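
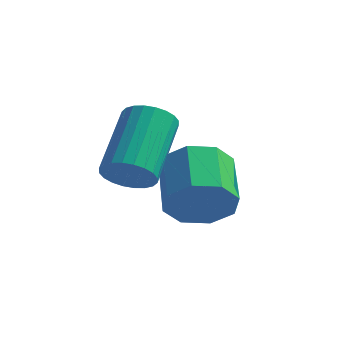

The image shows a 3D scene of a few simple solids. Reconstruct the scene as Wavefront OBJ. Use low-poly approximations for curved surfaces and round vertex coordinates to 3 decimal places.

v -1.233 0.713 -0.891
v -0.648 0.968 -1.094
v -0.921 2.522 0.069
v -1.507 2.267 0.271
v -0.811 1.07 -1.27
v -1.085 2.624 -0.107
v -1.039 1.119 -1.388
v -1.313 2.673 -0.225
v -1.297 1.105 -1.431
v -1.57 2.659 -0.268
v -1.545 1.032 -1.391
v -1.818 2.586 -0.228
v -1.745 0.911 -1.276
v -2.019 2.464 -0.113
v -1.868 0.759 -1.102
v -2.141 2.313 0.061
v -1.894 0.6 -0.896
v -2.167 2.154 0.267
v -1.819 0.458 -0.689
v -2.092 2.012 0.474
v -1.655 0.356 -0.513
v -1.929 1.91 0.65
v -1.427 0.307 -0.395
v -1.701 1.861 0.768
v -1.17 0.321 -0.352
v -1.443 1.875 0.811
v -0.922 0.394 -0.392
v -1.195 1.948 0.771
v -0.721 0.516 -0.507
v -0.995 2.069 0.656
v -0.599 0.667 -0.681
v -0.872 2.221 0.482
v -0.573 0.826 -0.887
v -0.846 2.38 0.276
v -0.216 2.249 -2.184
v 0.334 2.174 -1.488
v -0.374 3.356 -0.801
v -0.924 3.431 -1.496
v 0.574 2.595 -1.966
v -0.133 3.778 -1.278
v 0.351 2.814 -2.572
v -0.356 3.996 -1.884
v -0.204 2.702 -2.95
v -0.912 3.884 -2.262
v -0.766 2.324 -2.879
v -1.474 3.506 -2.192
v -1.007 1.902 -2.402
v -1.714 3.085 -1.714
v -0.784 1.684 -1.796
v -1.491 2.866 -1.108
v -0.228 1.796 -1.418
v -0.936 2.978 -0.73
f 2 1 5
f 2 5 3
f 3 5 6
f 3 6 4
f 5 1 7
f 5 7 6
f 6 7 8
f 6 8 4
f 7 1 9
f 7 9 8
f 8 9 10
f 8 10 4
f 9 1 11
f 9 11 10
f 10 11 12
f 10 12 4
f 11 1 13
f 11 13 12
f 12 13 14
f 12 14 4
f 13 1 15
f 13 15 14
f 14 15 16
f 14 16 4
f 15 1 17
f 15 17 16
f 16 17 18
f 16 18 4
f 17 1 19
f 17 19 18
f 18 19 20
f 18 20 4
f 19 1 21
f 19 21 20
f 20 21 22
f 20 22 4
f 21 1 23
f 21 23 22
f 22 23 24
f 22 24 4
f 23 1 25
f 23 25 24
f 24 25 26
f 24 26 4
f 25 1 27
f 25 27 26
f 26 27 28
f 26 28 4
f 27 1 29
f 27 29 28
f 28 29 30
f 28 30 4
f 29 1 31
f 29 31 30
f 30 31 32
f 30 32 4
f 31 1 33
f 31 33 32
f 32 33 34
f 32 34 4
f 33 1 2
f 33 2 34
f 34 2 3
f 34 3 4
f 36 35 39
f 36 39 37
f 37 39 40
f 37 40 38
f 39 35 41
f 39 41 40
f 40 41 42
f 40 42 38
f 41 35 43
f 41 43 42
f 42 43 44
f 42 44 38
f 43 35 45
f 43 45 44
f 44 45 46
f 44 46 38
f 45 35 47
f 45 47 46
f 46 47 48
f 46 48 38
f 47 35 49
f 47 49 48
f 48 49 50
f 48 50 38
f 49 35 51
f 49 51 50
f 50 51 52
f 50 52 38
f 51 35 36
f 51 36 52
f 52 36 37
f 52 37 38



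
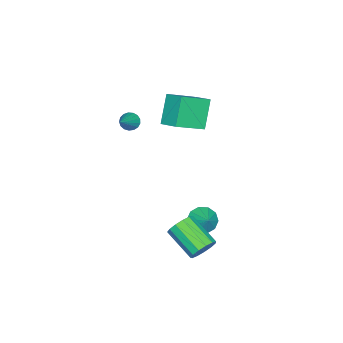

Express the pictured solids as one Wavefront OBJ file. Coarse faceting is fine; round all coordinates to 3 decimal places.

v -1.749 -0.841 2.024
v -1.507 -1.226 1.751
v -0.231 -0.659 3.116
v -1.443 -1.014 1.627
v -1.449 -0.762 1.594
v -1.524 -0.529 1.659
v -1.651 -0.367 1.808
v -1.8 -0.314 2.006
v -1.937 -0.381 2.208
v -2.032 -0.554 2.368
v -2.061 -0.792 2.449
v -2.02 -1.042 2.433
v -1.916 -1.246 2.322
v -1.774 -1.357 2.144
v -1.627 -1.349 1.938
v -0.249 3.594 -2.818
v 0.344 3.549 -3.323
v 0.369 4.146 -2.142
v 0.094 3.95 -3.422
v -0.287 4.214 -3.29
v -0.653 4.242 -2.978
v -0.865 4.022 -2.605
v -0.842 3.638 -2.314
v -0.592 3.238 -2.215
v -0.211 2.974 -2.347
v 0.155 2.946 -2.659
v 0.367 3.166 -3.032
v 2.249 4.656 -2.609
v 2.536 4.212 -3.141
v 1.878 2.76 -2.283
v 1.591 3.204 -1.751
v 2.835 4.251 -2.844
v 2.177 2.799 -1.987
v 2.948 4.419 -2.473
v 2.29 2.968 -1.616
v 2.839 4.663 -2.145
v 2.181 3.211 -1.288
v 2.542 4.904 -1.965
v 1.884 3.452 -1.107
v 2.153 5.066 -1.988
v 1.495 3.614 -1.131
v 1.794 5.098 -2.209
v 1.136 3.646 -1.351
v 1.579 4.99 -2.557
v 0.922 3.538 -1.699
v 1.578 4.776 -2.921
v 0.92 3.324 -2.063
v 1.789 4.523 -3.186
v 1.131 3.072 -2.328
v 2.146 4.313 -3.268
v 1.488 2.861 -2.41
v -3.679 0.259 3.031
v -3.277 1.21 3.412
v -5.07 1.214 2.114
v -4.668 2.165 2.494
v -2.632 0.395 1.586
v -2.23 1.346 1.966
v -4.023 1.35 0.668
v -3.621 2.301 1.049
f 2 1 4
f 2 4 3
f 4 1 5
f 4 5 3
f 5 1 6
f 5 6 3
f 6 1 7
f 6 7 3
f 7 1 8
f 7 8 3
f 8 1 9
f 8 9 3
f 9 1 10
f 9 10 3
f 10 1 11
f 10 11 3
f 11 1 12
f 11 12 3
f 12 1 13
f 12 13 3
f 13 1 14
f 13 14 3
f 14 1 15
f 14 15 3
f 15 1 2
f 15 2 3
f 17 16 19
f 17 19 18
f 19 16 20
f 19 20 18
f 20 16 21
f 20 21 18
f 21 16 22
f 21 22 18
f 22 16 23
f 22 23 18
f 23 16 24
f 23 24 18
f 24 16 25
f 24 25 18
f 25 16 26
f 25 26 18
f 26 16 27
f 26 27 18
f 27 16 17
f 27 17 18
f 29 28 32
f 29 32 30
f 30 32 33
f 30 33 31
f 32 28 34
f 32 34 33
f 33 34 35
f 33 35 31
f 34 28 36
f 34 36 35
f 35 36 37
f 35 37 31
f 36 28 38
f 36 38 37
f 37 38 39
f 37 39 31
f 38 28 40
f 38 40 39
f 39 40 41
f 39 41 31
f 40 28 42
f 40 42 41
f 41 42 43
f 41 43 31
f 42 28 44
f 42 44 43
f 43 44 45
f 43 45 31
f 44 28 46
f 44 46 45
f 45 46 47
f 45 47 31
f 46 28 48
f 46 48 47
f 47 48 49
f 47 49 31
f 48 28 50
f 48 50 49
f 49 50 51
f 49 51 31
f 50 28 29
f 50 29 51
f 51 29 30
f 51 30 31
f 53 55 52
f 56 53 52
f 52 55 54
f 54 56 52
f 53 59 55
f 57 53 56
f 57 59 53
f 55 59 54
f 58 56 54
f 54 59 58
f 58 57 56
f 59 57 58



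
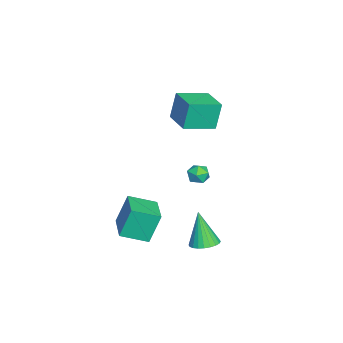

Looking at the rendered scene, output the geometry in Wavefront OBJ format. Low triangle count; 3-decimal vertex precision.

v 1.395 0.486 1.875
v 1.649 0.269 1.315
v 0.751 -0.349 1.905
v 1.005 -0.566 1.345
v 1.365 -0.569 1.889
v 1.762 -0.053 1.871
v 0.638 -0.027 1.349
v 1.035 0.489 1.331
v 1.181 -0.048 0.99
v 1.631 -0.382 1.324
v 0.769 0.302 1.896
v 1.219 -0.032 2.23
v -4.926 -0.744 1.83
v -5.222 -0.477 3.451
v -3.449 0.168 1.95
v -3.745 0.435 3.571
v -4.015 -2.275 2.249
v -4.311 -2.008 3.87
v -2.538 -1.363 2.369
v -2.834 -1.096 3.99
v 0.984 -4.212 -2.467
v 0.627 -3.656 -0.793
v 0.637 -2.793 -3.013
v 0.28 -2.236 -1.339
v 2.74 -3.704 -2.261
v 2.383 -3.147 -0.587
v 2.393 -2.284 -2.807
v 2.036 -1.728 -1.133
v 2.419 0.47 -2.561
v 3.044 -0.009 -2.505
v 1.941 0.07 -0.639
v 3.167 0.26 -2.419
v 3.176 0.561 -2.354
v 3.069 0.849 -2.32
v 2.864 1.078 -2.323
v 2.59 1.216 -2.363
v 2.291 1.239 -2.432
v 2.011 1.146 -2.521
v 1.793 0.95 -2.616
v 1.67 0.681 -2.703
v 1.662 0.38 -2.768
v 1.768 0.092 -2.801
v 1.973 -0.137 -2.798
v 2.247 -0.275 -2.759
v 2.546 -0.298 -2.69
v 2.826 -0.205 -2.601
f 1 12 6
f 1 6 2
f 1 2 8
f 1 8 11
f 1 11 12
f 2 6 10
f 6 12 5
f 12 11 3
f 11 8 7
f 8 2 9
f 4 10 5
f 4 5 3
f 4 3 7
f 4 7 9
f 4 9 10
f 5 10 6
f 3 5 12
f 7 3 11
f 9 7 8
f 10 9 2
f 14 16 13
f 17 14 13
f 13 16 15
f 15 17 13
f 14 20 16
f 18 14 17
f 18 20 14
f 16 20 15
f 19 17 15
f 15 20 19
f 19 18 17
f 20 18 19
f 22 24 21
f 25 22 21
f 21 24 23
f 23 25 21
f 22 28 24
f 26 22 25
f 26 28 22
f 24 28 23
f 27 25 23
f 23 28 27
f 27 26 25
f 28 26 27
f 30 29 32
f 30 32 31
f 32 29 33
f 32 33 31
f 33 29 34
f 33 34 31
f 34 29 35
f 34 35 31
f 35 29 36
f 35 36 31
f 36 29 37
f 36 37 31
f 37 29 38
f 37 38 31
f 38 29 39
f 38 39 31
f 39 29 40
f 39 40 31
f 40 29 41
f 40 41 31
f 41 29 42
f 41 42 31
f 42 29 43
f 42 43 31
f 43 29 44
f 43 44 31
f 44 29 45
f 44 45 31
f 45 29 46
f 45 46 31
f 46 29 30
f 46 30 31



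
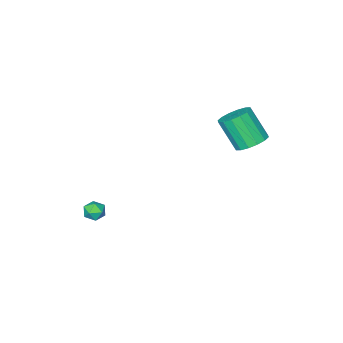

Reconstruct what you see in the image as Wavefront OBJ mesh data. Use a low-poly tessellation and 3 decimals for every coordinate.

v 2.367 -1.161 -3.72
v 2.733 -0.933 -3.15
v 2.847 -2.207 -3.61
v 3.213 -1.979 -3.04
v 2.503 -2.057 -3.002
v 2.206 -1.41 -3.07
v 3.374 -1.73 -3.69
v 3.077 -1.083 -3.758
v 3.355 -1.285 -3.131
v 2.817 -1.487 -2.706
v 2.763 -1.653 -4.054
v 2.225 -1.855 -3.629
v -3.545 4.177 2.698
v -2.891 3.589 2.201
v -2.602 2.435 3.944
v -3.255 3.023 4.442
v -2.6 3.971 2.406
v -2.311 2.818 4.149
v -2.562 4.409 2.689
v -2.273 3.256 4.432
v -2.787 4.784 2.975
v -2.498 3.631 4.718
v -3.215 4.997 3.187
v -2.926 3.844 4.93
v -3.731 4.99 3.268
v -3.442 3.837 5.011
v -4.198 4.765 3.196
v -3.909 3.611 4.939
v -4.489 4.382 2.991
v -4.2 3.229 4.734
v -4.527 3.944 2.708
v -4.238 2.791 4.451
v -4.302 3.569 2.422
v -4.013 2.416 4.165
v -3.874 3.356 2.21
v -3.585 2.203 3.953
v -3.358 3.363 2.129
v -3.069 2.21 3.872
f 1 12 6
f 1 6 2
f 1 2 8
f 1 8 11
f 1 11 12
f 2 6 10
f 6 12 5
f 12 11 3
f 11 8 7
f 8 2 9
f 4 10 5
f 4 5 3
f 4 3 7
f 4 7 9
f 4 9 10
f 5 10 6
f 3 5 12
f 7 3 11
f 9 7 8
f 10 9 2
f 14 13 17
f 14 17 15
f 15 17 18
f 15 18 16
f 17 13 19
f 17 19 18
f 18 19 20
f 18 20 16
f 19 13 21
f 19 21 20
f 20 21 22
f 20 22 16
f 21 13 23
f 21 23 22
f 22 23 24
f 22 24 16
f 23 13 25
f 23 25 24
f 24 25 26
f 24 26 16
f 25 13 27
f 25 27 26
f 26 27 28
f 26 28 16
f 27 13 29
f 27 29 28
f 28 29 30
f 28 30 16
f 29 13 31
f 29 31 30
f 30 31 32
f 30 32 16
f 31 13 33
f 31 33 32
f 32 33 34
f 32 34 16
f 33 13 35
f 33 35 34
f 34 35 36
f 34 36 16
f 35 13 37
f 35 37 36
f 36 37 38
f 36 38 16
f 37 13 14
f 37 14 38
f 38 14 15
f 38 15 16



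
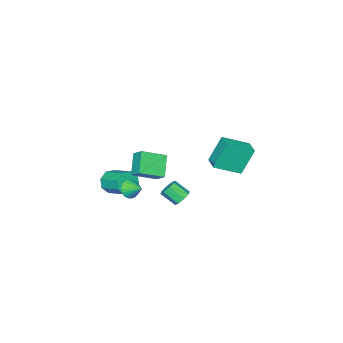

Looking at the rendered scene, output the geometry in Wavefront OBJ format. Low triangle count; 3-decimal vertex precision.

v 1.127 -2.128 0.681
v 1.256 -1.377 1.313
v 2.092 -1.424 -0.353
v 2.221 -0.673 0.279
v 2.439 -2.927 1.361
v 2.568 -2.176 1.993
v 3.404 -2.223 0.327
v 3.533 -1.472 0.959
v 2.896 -2.786 -1.464
v 3.097 -3.102 -0.884
v 2.924 -1.834 -0.956
v 3.348 -3.042 -1.01
v 3.52 -2.939 -1.214
v 3.585 -2.809 -1.462
v 3.531 -2.675 -1.709
v 3.366 -2.56 -1.915
v 3.121 -2.485 -2.042
v 2.836 -2.461 -2.07
v 2.562 -2.494 -1.993
v 2.345 -2.578 -1.824
v 2.224 -2.697 -1.593
v 2.218 -2.832 -1.34
v 2.33 -2.959 -1.108
v 2.54 -3.056 -0.938
v 2.811 -3.107 -0.859
v 0.782 3.457 2.501
v 0.02 3.774 4.168
v 1.366 4.335 2.601
v 0.605 4.652 4.268
v 2.075 2.508 3.272
v 1.314 2.825 4.939
v 2.66 3.386 3.372
v 1.898 3.703 5.039
v 2.575 -4.638 -1.921
v 3.096 -4.393 -2.534
v 3.205 -2.917 -1.851
v 2.685 -3.162 -1.239
v 2.478 -4.282 -2.676
v 2.588 -2.806 -1.993
v 1.918 -4.379 -2.376
v 2.027 -2.903 -1.693
v 1.743 -4.628 -1.81
v 1.852 -3.152 -1.127
v 2.055 -4.883 -1.309
v 2.164 -3.407 -0.626
v 2.672 -4.994 -1.167
v 2.782 -3.518 -0.484
v 3.233 -4.897 -1.467
v 3.342 -3.421 -0.784
v 3.408 -4.648 -2.033
v 3.517 -3.172 -1.35
v 1.119 -0.289 -2.049
v 1.634 -0.393 -2.396
v 1.957 -1.255 -1.658
v 1.441 -1.151 -1.311
v 1.708 -0.067 -2.048
v 2.031 -0.93 -1.31
v 1.437 0.128 -1.701
v 1.76 -0.734 -0.963
v 0.979 0.08 -1.557
v 1.302 -0.783 -0.819
v 0.603 -0.185 -1.702
v 0.926 -1.047 -0.964
v 0.529 -0.51 -2.05
v 0.852 -1.373 -1.312
v 0.8 -0.706 -2.397
v 1.123 -1.568 -1.659
v 1.258 -0.657 -2.541
v 1.581 -1.52 -1.803
f 2 4 1
f 5 2 1
f 1 4 3
f 3 5 1
f 2 8 4
f 6 2 5
f 6 8 2
f 4 8 3
f 7 5 3
f 3 8 7
f 7 6 5
f 8 6 7
f 10 9 12
f 10 12 11
f 12 9 13
f 12 13 11
f 13 9 14
f 13 14 11
f 14 9 15
f 14 15 11
f 15 9 16
f 15 16 11
f 16 9 17
f 16 17 11
f 17 9 18
f 17 18 11
f 18 9 19
f 18 19 11
f 19 9 20
f 19 20 11
f 20 9 21
f 20 21 11
f 21 9 22
f 21 22 11
f 22 9 23
f 22 23 11
f 23 9 24
f 23 24 11
f 24 9 25
f 24 25 11
f 25 9 10
f 25 10 11
f 27 29 26
f 30 27 26
f 26 29 28
f 28 30 26
f 27 33 29
f 31 27 30
f 31 33 27
f 29 33 28
f 32 30 28
f 28 33 32
f 32 31 30
f 33 31 32
f 35 34 38
f 35 38 36
f 36 38 39
f 36 39 37
f 38 34 40
f 38 40 39
f 39 40 41
f 39 41 37
f 40 34 42
f 40 42 41
f 41 42 43
f 41 43 37
f 42 34 44
f 42 44 43
f 43 44 45
f 43 45 37
f 44 34 46
f 44 46 45
f 45 46 47
f 45 47 37
f 46 34 48
f 46 48 47
f 47 48 49
f 47 49 37
f 48 34 50
f 48 50 49
f 49 50 51
f 49 51 37
f 50 34 35
f 50 35 51
f 51 35 36
f 51 36 37
f 53 52 56
f 53 56 54
f 54 56 57
f 54 57 55
f 56 52 58
f 56 58 57
f 57 58 59
f 57 59 55
f 58 52 60
f 58 60 59
f 59 60 61
f 59 61 55
f 60 52 62
f 60 62 61
f 61 62 63
f 61 63 55
f 62 52 64
f 62 64 63
f 63 64 65
f 63 65 55
f 64 52 66
f 64 66 65
f 65 66 67
f 65 67 55
f 66 52 68
f 66 68 67
f 67 68 69
f 67 69 55
f 68 52 53
f 68 53 69
f 69 53 54
f 69 54 55



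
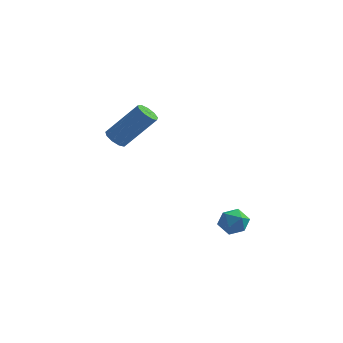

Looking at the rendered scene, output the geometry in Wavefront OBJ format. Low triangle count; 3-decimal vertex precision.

v -2.322 1.902 0.857
v -1.878 1.73 0.526
v -0.534 2.147 2.112
v -0.978 2.318 2.443
v -1.941 2.119 0.477
v -0.597 2.536 2.063
v -2.183 2.406 0.607
v -0.839 2.823 2.193
v -2.489 2.457 0.853
v -1.146 2.874 2.439
v -2.718 2.248 1.101
v -1.374 2.665 2.687
v -2.761 1.877 1.235
v -1.417 2.294 2.821
v -2.598 1.518 1.192
v -1.255 1.934 2.778
v -2.307 1.338 0.992
v -0.963 1.755 2.578
v -2.022 1.422 0.729
v -0.678 1.839 2.315
v 3.125 -0.886 -1.462
v 3.692 -0.541 -1.755
v 3.628 -1.919 -1.705
v 4.195 -1.574 -1.998
v 4.082 -1.543 -1.282
v 3.771 -0.904 -1.132
v 3.549 -1.556 -2.328
v 3.238 -0.917 -2.178
v 3.954 -0.955 -2.29
v 4.283 -0.947 -1.644
v 3.037 -1.513 -1.816
v 3.366 -1.505 -1.17
f 2 1 5
f 2 5 3
f 3 5 6
f 3 6 4
f 5 1 7
f 5 7 6
f 6 7 8
f 6 8 4
f 7 1 9
f 7 9 8
f 8 9 10
f 8 10 4
f 9 1 11
f 9 11 10
f 10 11 12
f 10 12 4
f 11 1 13
f 11 13 12
f 12 13 14
f 12 14 4
f 13 1 15
f 13 15 14
f 14 15 16
f 14 16 4
f 15 1 17
f 15 17 16
f 16 17 18
f 16 18 4
f 17 1 19
f 17 19 18
f 18 19 20
f 18 20 4
f 19 1 2
f 19 2 20
f 20 2 3
f 20 3 4
f 21 32 26
f 21 26 22
f 21 22 28
f 21 28 31
f 21 31 32
f 22 26 30
f 26 32 25
f 32 31 23
f 31 28 27
f 28 22 29
f 24 30 25
f 24 25 23
f 24 23 27
f 24 27 29
f 24 29 30
f 25 30 26
f 23 25 32
f 27 23 31
f 29 27 28
f 30 29 22



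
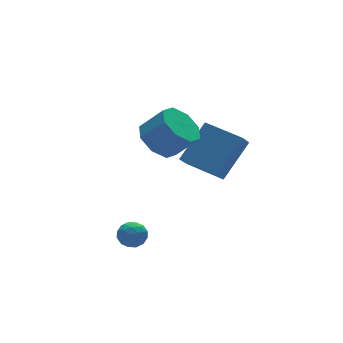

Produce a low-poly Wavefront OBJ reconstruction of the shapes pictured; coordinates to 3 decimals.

v -4.017 2.052 -0.296
v -3.397 2.184 -0.49
v -3.763 1.016 -0.19
v -3.143 1.148 -0.384
v -3.361 1.367 0.203
v -3.518 2.007 0.137
v -3.642 1.193 -0.817
v -3.799 1.833 -0.883
v -3.166 1.653 -0.812
v -2.992 1.761 -0.182
v -4.168 1.439 -0.498
v -3.994 1.547 0.132
v -3.729 2.209 -0.403
v -3.431 0.991 -0.277
v -3.558 1.12 0.067
v -3.194 1.197 -0.047
v -3.8 2.105 -0.034
v -3.436 2.182 -0.148
v -3.414 1.702 0.259
v -3.724 1.018 -0.532
v -3.36 1.095 -0.646
v -3.966 2.003 -0.633
v -3.602 2.08 -0.747
v -3.746 1.498 -0.939
v -3.229 1.974 -0.706
v -3.08 1.366 -0.643
v -3.373 1.392 -0.898
v -3.466 1.768 -0.936
v -3.127 2.038 -0.335
v -2.977 1.429 -0.273
v -3.105 1.557 0.072
v -3.197 1.934 0.033
v -2.991 1.726 -0.524
v -4.183 1.771 -0.407
v -4.033 1.162 -0.345
v -3.963 1.266 -0.713
v -4.055 1.643 -0.752
v -4.08 1.834 -0.037
v -3.931 1.226 0.026
v -3.694 1.432 0.256
v -3.787 1.808 0.218
v -4.169 1.474 -0.156
v -1.055 3.996 2.986
v -0.338 4.762 2.936
v 0.411 4.13 4.005
v -0.305 3.364 4.054
v -0.932 4.929 3.451
v -0.183 4.297 4.52
v -1.598 4.549 3.694
v -0.848 3.918 4.762
v -1.945 3.845 3.521
v -1.196 3.214 4.59
v -1.771 3.23 3.035
v -1.022 2.598 4.104
v -1.177 3.063 2.52
v -0.428 2.431 3.589
v -0.512 3.442 2.278
v 0.238 2.811 3.346
v -0.164 4.146 2.45
v 0.585 3.515 3.519
v 0.574 2.054 1.475
v 2.076 2.525 2.954
v -0.183 3.772 1.698
v 1.319 4.243 3.176
v 1.081 2.357 0.864
v 2.583 2.828 2.342
v 0.324 4.075 1.086
v 1.826 4.546 2.565
f 1 38 17
f 38 12 41
f 17 41 6
f 38 41 17
f 1 17 13
f 17 6 18
f 13 18 2
f 17 18 13
f 1 13 22
f 13 2 23
f 22 23 8
f 13 23 22
f 1 22 34
f 22 8 37
f 34 37 11
f 22 37 34
f 1 34 38
f 34 11 42
f 38 42 12
f 34 42 38
f 2 18 29
f 18 6 32
f 29 32 10
f 18 32 29
f 6 41 19
f 41 12 40
f 19 40 5
f 41 40 19
f 12 42 39
f 42 11 35
f 39 35 3
f 42 35 39
f 11 37 36
f 37 8 24
f 36 24 7
f 37 24 36
f 8 23 28
f 23 2 25
f 28 25 9
f 23 25 28
f 4 30 16
f 30 10 31
f 16 31 5
f 30 31 16
f 4 16 14
f 16 5 15
f 14 15 3
f 16 15 14
f 4 14 21
f 14 3 20
f 21 20 7
f 14 20 21
f 4 21 26
f 21 7 27
f 26 27 9
f 21 27 26
f 4 26 30
f 26 9 33
f 30 33 10
f 26 33 30
f 5 31 19
f 31 10 32
f 19 32 6
f 31 32 19
f 3 15 39
f 15 5 40
f 39 40 12
f 15 40 39
f 7 20 36
f 20 3 35
f 36 35 11
f 20 35 36
f 9 27 28
f 27 7 24
f 28 24 8
f 27 24 28
f 10 33 29
f 33 9 25
f 29 25 2
f 33 25 29
f 44 43 47
f 44 47 45
f 45 47 48
f 45 48 46
f 47 43 49
f 47 49 48
f 48 49 50
f 48 50 46
f 49 43 51
f 49 51 50
f 50 51 52
f 50 52 46
f 51 43 53
f 51 53 52
f 52 53 54
f 52 54 46
f 53 43 55
f 53 55 54
f 54 55 56
f 54 56 46
f 55 43 57
f 55 57 56
f 56 57 58
f 56 58 46
f 57 43 59
f 57 59 58
f 58 59 60
f 58 60 46
f 59 43 44
f 59 44 60
f 60 44 45
f 60 45 46
f 62 64 61
f 65 62 61
f 61 64 63
f 63 65 61
f 62 68 64
f 66 62 65
f 66 68 62
f 64 68 63
f 67 65 63
f 63 68 67
f 67 66 65
f 68 66 67



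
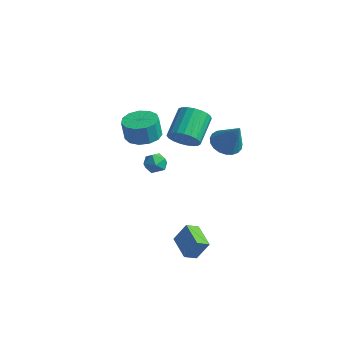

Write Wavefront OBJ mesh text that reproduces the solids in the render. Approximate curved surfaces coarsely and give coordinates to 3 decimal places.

v 0.614 3.091 0.658
v 1.382 2.812 0.136
v 1.726 3.009 2.342
v 1.419 3.214 0.132
v 1.316 3.595 0.218
v 1.092 3.888 0.381
v 0.786 4.044 0.591
v 0.449 4.035 0.813
v 0.141 3.862 1.008
v -0.086 3.557 1.143
v -0.191 3.171 1.194
v -0.158 2.771 1.152
v 0.009 2.427 1.025
v 0.281 2.197 0.834
v 0.61 2.122 0.613
v 0.939 2.215 0.4
v 1.213 2.459 0.231
v 1.304 -2.931 2.155
v 1.988 -2.717 2.27
v 1.572 -4.003 2.55
v 2.256 -3.789 2.665
v 1.719 -3.527 3.077
v 1.553 -2.864 2.833
v 2.007 -3.856 1.987
v 1.841 -3.193 1.743
v 2.422 -3.289 2.167
v 2.244 -3.085 2.84
v 1.316 -3.635 1.98
v 1.138 -3.431 2.653
v 0.195 0.233 1.961
v 1.079 0.335 2.347
v 0.429 1.809 3.445
v -0.455 1.707 3.059
v 1.098 0.581 2.028
v 0.448 2.055 3.126
v 0.96 0.766 1.697
v 0.311 2.241 2.795
v 0.691 0.86 1.412
v 0.041 2.335 2.51
v 0.335 0.845 1.222
v -0.314 2.32 2.32
v -0.044 0.724 1.16
v -0.694 2.199 2.258
v -0.383 0.518 1.236
v -1.032 1.993 2.334
v -0.621 0.263 1.438
v -1.271 1.738 2.536
v -0.719 0.003 1.73
v -1.368 1.477 2.828
v -0.658 -0.218 2.062
v -1.308 1.257 3.16
v -0.45 -0.361 2.377
v -1.1 1.114 3.475
v -0.131 -0.401 2.619
v -0.78 1.074 3.718
v 0.245 -0.332 2.748
v -0.404 1.143 3.847
v 0.612 -0.165 2.741
v -0.037 1.31 3.839
v 0.907 0.071 2.599
v 0.258 1.546 3.697
v 2.266 -2.52 -3.718
v 2.774 -2.075 -2.572
v 2.465 -1.793 -4.088
v 2.973 -1.348 -2.942
v 3.687 -3.112 -4.118
v 4.195 -2.667 -2.972
v 3.886 -2.385 -4.488
v 4.394 -1.94 -3.342
v -3.645 0.841 0.309
v -2.841 1.535 0.443
v -2.872 1.313 1.784
v -3.675 0.619 1.651
v -3.35 1.855 0.484
v -3.381 1.633 1.825
v -3.953 1.853 0.47
v -3.984 1.631 1.811
v -4.458 1.53 0.405
v -4.489 1.308 1.746
v -4.704 0.988 0.309
v -4.735 0.766 1.651
v -4.615 0.4 0.214
v -4.646 0.178 1.555
v -4.217 -0.049 0.149
v -4.248 -0.271 1.49
v -3.637 -0.215 0.135
v -3.668 -0.437 1.476
v -3.06 -0.045 0.176
v -3.091 -0.267 1.517
v -2.669 0.405 0.26
v -2.699 0.183 1.601
v -2.587 0.994 0.359
v -2.618 0.772 1.7
f 2 1 4
f 2 4 3
f 4 1 5
f 4 5 3
f 5 1 6
f 5 6 3
f 6 1 7
f 6 7 3
f 7 1 8
f 7 8 3
f 8 1 9
f 8 9 3
f 9 1 10
f 9 10 3
f 10 1 11
f 10 11 3
f 11 1 12
f 11 12 3
f 12 1 13
f 12 13 3
f 13 1 14
f 13 14 3
f 14 1 15
f 14 15 3
f 15 1 16
f 15 16 3
f 16 1 17
f 16 17 3
f 17 1 2
f 17 2 3
f 18 29 23
f 18 23 19
f 18 19 25
f 18 25 28
f 18 28 29
f 19 23 27
f 23 29 22
f 29 28 20
f 28 25 24
f 25 19 26
f 21 27 22
f 21 22 20
f 21 20 24
f 21 24 26
f 21 26 27
f 22 27 23
f 20 22 29
f 24 20 28
f 26 24 25
f 27 26 19
f 31 30 34
f 31 34 32
f 32 34 35
f 32 35 33
f 34 30 36
f 34 36 35
f 35 36 37
f 35 37 33
f 36 30 38
f 36 38 37
f 37 38 39
f 37 39 33
f 38 30 40
f 38 40 39
f 39 40 41
f 39 41 33
f 40 30 42
f 40 42 41
f 41 42 43
f 41 43 33
f 42 30 44
f 42 44 43
f 43 44 45
f 43 45 33
f 44 30 46
f 44 46 45
f 45 46 47
f 45 47 33
f 46 30 48
f 46 48 47
f 47 48 49
f 47 49 33
f 48 30 50
f 48 50 49
f 49 50 51
f 49 51 33
f 50 30 52
f 50 52 51
f 51 52 53
f 51 53 33
f 52 30 54
f 52 54 53
f 53 54 55
f 53 55 33
f 54 30 56
f 54 56 55
f 55 56 57
f 55 57 33
f 56 30 58
f 56 58 57
f 57 58 59
f 57 59 33
f 58 30 60
f 58 60 59
f 59 60 61
f 59 61 33
f 60 30 31
f 60 31 61
f 61 31 32
f 61 32 33
f 63 65 62
f 66 63 62
f 62 65 64
f 64 66 62
f 63 69 65
f 67 63 66
f 67 69 63
f 65 69 64
f 68 66 64
f 64 69 68
f 68 67 66
f 69 67 68
f 71 70 74
f 71 74 72
f 72 74 75
f 72 75 73
f 74 70 76
f 74 76 75
f 75 76 77
f 75 77 73
f 76 70 78
f 76 78 77
f 77 78 79
f 77 79 73
f 78 70 80
f 78 80 79
f 79 80 81
f 79 81 73
f 80 70 82
f 80 82 81
f 81 82 83
f 81 83 73
f 82 70 84
f 82 84 83
f 83 84 85
f 83 85 73
f 84 70 86
f 84 86 85
f 85 86 87
f 85 87 73
f 86 70 88
f 86 88 87
f 87 88 89
f 87 89 73
f 88 70 90
f 88 90 89
f 89 90 91
f 89 91 73
f 90 70 92
f 90 92 91
f 91 92 93
f 91 93 73
f 92 70 71
f 92 71 93
f 93 71 72
f 93 72 73



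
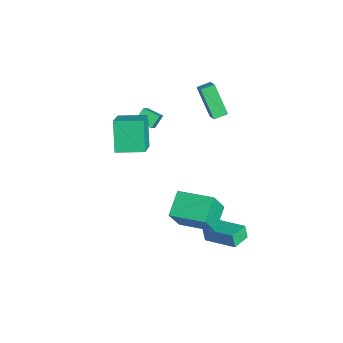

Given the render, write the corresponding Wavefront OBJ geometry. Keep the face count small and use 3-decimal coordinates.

v -1.419 -1.565 2.178
v -2.55 -1.474 3.849
v -1.062 0.039 2.332
v -2.193 0.13 4.003
v 0.053 -1.99 3.197
v -1.078 -1.899 4.868
v 0.41 -0.386 3.351
v -0.721 -0.295 5.022
v 2.747 1.075 -1.045
v 3.342 0.411 0.564
v 1.481 1.755 -0.296
v 2.076 1.09 1.313
v 3.884 2.85 -0.733
v 4.479 2.185 0.876
v 2.618 3.529 0.016
v 3.213 2.865 1.625
v -4.285 3.173 4.07
v -3.597 3.282 4.463
v -4.499 3.982 4.22
v -3.811 4.091 4.613
v -3.329 3.769 2.227
v -2.641 3.878 2.62
v -3.543 4.578 2.377
v -2.855 4.687 2.77
v -4.615 0.439 2.258
v -3.161 0.022 3.7
v -4.08 1.252 1.953
v -2.625 0.834 3.395
v -4.175 -0.074 1.665
v -2.72 -0.492 3.107
v -3.639 0.738 1.36
v -2.185 0.321 2.802
v 3.023 2.441 -2.433
v 2.791 2.338 -1.632
v 2.197 3.273 -2.565
v 1.966 3.171 -1.764
v 4.334 3.829 -1.876
v 4.103 3.727 -1.075
v 3.509 4.662 -2.008
v 3.277 4.559 -1.207
f 2 4 1
f 5 2 1
f 1 4 3
f 3 5 1
f 2 8 4
f 6 2 5
f 6 8 2
f 4 8 3
f 7 5 3
f 3 8 7
f 7 6 5
f 8 6 7
f 10 12 9
f 13 10 9
f 9 12 11
f 11 13 9
f 10 16 12
f 14 10 13
f 14 16 10
f 12 16 11
f 15 13 11
f 11 16 15
f 15 14 13
f 16 14 15
f 18 20 17
f 21 18 17
f 17 20 19
f 19 21 17
f 18 24 20
f 22 18 21
f 22 24 18
f 20 24 19
f 23 21 19
f 19 24 23
f 23 22 21
f 24 22 23
f 26 28 25
f 29 26 25
f 25 28 27
f 27 29 25
f 26 32 28
f 30 26 29
f 30 32 26
f 28 32 27
f 31 29 27
f 27 32 31
f 31 30 29
f 32 30 31
f 34 36 33
f 37 34 33
f 33 36 35
f 35 37 33
f 34 40 36
f 38 34 37
f 38 40 34
f 36 40 35
f 39 37 35
f 35 40 39
f 39 38 37
f 40 38 39



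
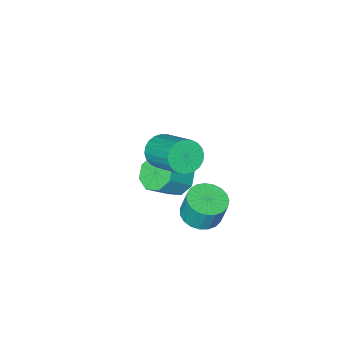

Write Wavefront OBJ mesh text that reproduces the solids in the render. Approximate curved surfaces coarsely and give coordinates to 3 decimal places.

v 3.8 3.051 2.072
v 4.184 2.663 2.671
v 4.303 4.381 3.707
v 3.92 4.769 3.108
v 4.427 2.755 2.491
v 4.547 4.473 3.527
v 4.575 2.891 2.247
v 4.694 4.609 3.283
v 4.604 3.052 1.977
v 4.724 4.77 3.013
v 4.512 3.213 1.721
v 4.632 4.931 2.757
v 4.311 3.349 1.519
v 4.431 5.067 2.555
v 4.032 3.44 1.4
v 4.152 5.158 2.436
v 3.718 3.471 1.384
v 3.838 5.189 2.421
v 3.417 3.439 1.473
v 3.536 5.157 2.509
v 3.173 3.347 1.653
v 3.293 5.065 2.689
v 3.026 3.211 1.897
v 3.145 4.929 2.933
v 2.996 3.05 2.167
v 3.116 4.768 3.203
v 3.088 2.889 2.423
v 3.208 4.607 3.459
v 3.289 2.753 2.625
v 3.409 4.471 3.661
v 3.568 2.662 2.744
v 3.688 4.38 3.78
v 3.882 2.631 2.759
v 4.002 4.349 3.796
v 2.192 3.555 -2.823
v 2.814 2.926 -2.611
v 2.749 3.295 -1.325
v 2.128 3.925 -1.537
v 3.03 3.227 -2.687
v 2.965 3.596 -1.401
v 3.101 3.585 -2.786
v 3.037 3.954 -1.5
v 3.015 3.938 -2.892
v 2.951 4.307 -1.605
v 2.787 4.225 -2.986
v 2.722 4.594 -1.699
v 2.456 4.396 -3.051
v 2.391 4.765 -1.765
v 2.079 4.422 -3.078
v 2.015 4.791 -1.791
v 1.722 4.298 -3.06
v 1.658 4.667 -1.773
v 1.446 4.045 -3.001
v 1.382 4.415 -1.715
v 1.3 3.708 -2.912
v 1.235 4.077 -1.625
v 1.307 3.345 -2.807
v 1.243 3.714 -1.521
v 1.468 3.018 -2.705
v 1.403 3.387 -1.419
v 1.754 2.783 -2.624
v 1.689 3.153 -1.337
v 2.115 2.683 -2.577
v 2.051 3.052 -1.29
v 2.49 2.733 -2.572
v 2.426 3.102 -1.286
v 1.881 1.544 -2.134
v 2.345 0.995 -2.708
v 3.462 0.926 -1.74
v 2.999 1.476 -1.166
v 2.482 1.677 -2.818
v 3.599 1.608 -1.85
v 2.267 2.281 -2.527
v 3.385 2.212 -1.559
v 1.826 2.454 -2.006
v 2.944 2.385 -1.038
v 1.418 2.094 -1.56
v 2.535 2.025 -0.592
v 1.281 1.412 -1.45
v 2.398 1.343 -0.482
v 1.495 0.808 -1.741
v 2.613 0.739 -0.773
v 1.936 0.635 -2.262
v 3.054 0.566 -1.294
f 2 1 5
f 2 5 3
f 3 5 6
f 3 6 4
f 5 1 7
f 5 7 6
f 6 7 8
f 6 8 4
f 7 1 9
f 7 9 8
f 8 9 10
f 8 10 4
f 9 1 11
f 9 11 10
f 10 11 12
f 10 12 4
f 11 1 13
f 11 13 12
f 12 13 14
f 12 14 4
f 13 1 15
f 13 15 14
f 14 15 16
f 14 16 4
f 15 1 17
f 15 17 16
f 16 17 18
f 16 18 4
f 17 1 19
f 17 19 18
f 18 19 20
f 18 20 4
f 19 1 21
f 19 21 20
f 20 21 22
f 20 22 4
f 21 1 23
f 21 23 22
f 22 23 24
f 22 24 4
f 23 1 25
f 23 25 24
f 24 25 26
f 24 26 4
f 25 1 27
f 25 27 26
f 26 27 28
f 26 28 4
f 27 1 29
f 27 29 28
f 28 29 30
f 28 30 4
f 29 1 31
f 29 31 30
f 30 31 32
f 30 32 4
f 31 1 33
f 31 33 32
f 32 33 34
f 32 34 4
f 33 1 2
f 33 2 34
f 34 2 3
f 34 3 4
f 36 35 39
f 36 39 37
f 37 39 40
f 37 40 38
f 39 35 41
f 39 41 40
f 40 41 42
f 40 42 38
f 41 35 43
f 41 43 42
f 42 43 44
f 42 44 38
f 43 35 45
f 43 45 44
f 44 45 46
f 44 46 38
f 45 35 47
f 45 47 46
f 46 47 48
f 46 48 38
f 47 35 49
f 47 49 48
f 48 49 50
f 48 50 38
f 49 35 51
f 49 51 50
f 50 51 52
f 50 52 38
f 51 35 53
f 51 53 52
f 52 53 54
f 52 54 38
f 53 35 55
f 53 55 54
f 54 55 56
f 54 56 38
f 55 35 57
f 55 57 56
f 56 57 58
f 56 58 38
f 57 35 59
f 57 59 58
f 58 59 60
f 58 60 38
f 59 35 61
f 59 61 60
f 60 61 62
f 60 62 38
f 61 35 63
f 61 63 62
f 62 63 64
f 62 64 38
f 63 35 65
f 63 65 64
f 64 65 66
f 64 66 38
f 65 35 36
f 65 36 66
f 66 36 37
f 66 37 38
f 68 67 71
f 68 71 69
f 69 71 72
f 69 72 70
f 71 67 73
f 71 73 72
f 72 73 74
f 72 74 70
f 73 67 75
f 73 75 74
f 74 75 76
f 74 76 70
f 75 67 77
f 75 77 76
f 76 77 78
f 76 78 70
f 77 67 79
f 77 79 78
f 78 79 80
f 78 80 70
f 79 67 81
f 79 81 80
f 80 81 82
f 80 82 70
f 81 67 83
f 81 83 82
f 82 83 84
f 82 84 70
f 83 67 68
f 83 68 84
f 84 68 69
f 84 69 70



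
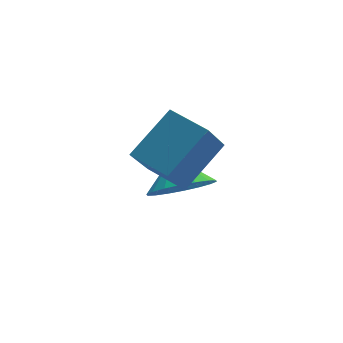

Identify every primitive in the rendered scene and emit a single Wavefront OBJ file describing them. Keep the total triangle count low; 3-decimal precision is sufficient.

v -2.309 -1.721 0.453
v -3.069 -2.375 1.712
v -2.931 -0.567 0.677
v -3.691 -1.221 1.936
v -0.949 -1.199 1.544
v -1.709 -1.853 2.803
v -1.571 -0.045 1.768
v -2.331 -0.699 3.027
v -1.759 -0.142 -0.789
v -1.218 -0.757 -0.181
v -1.721 0.662 -0.011
v -0.897 -0.542 -0.419
v -0.746 -0.248 -0.73
v -0.797 0.067 -1.053
v -1.037 0.341 -1.324
v -1.421 0.519 -1.489
v -1.872 0.566 -1.515
v -2.3 0.472 -1.398
v -2.622 0.257 -1.16
v -2.772 -0.037 -0.848
v -2.722 -0.352 -0.525
v -2.481 -0.625 -0.254
v -2.097 -0.803 -0.09
v -1.647 -0.85 -0.063
f 2 4 1
f 5 2 1
f 1 4 3
f 3 5 1
f 2 8 4
f 6 2 5
f 6 8 2
f 4 8 3
f 7 5 3
f 3 8 7
f 7 6 5
f 8 6 7
f 10 9 12
f 10 12 11
f 12 9 13
f 12 13 11
f 13 9 14
f 13 14 11
f 14 9 15
f 14 15 11
f 15 9 16
f 15 16 11
f 16 9 17
f 16 17 11
f 17 9 18
f 17 18 11
f 18 9 19
f 18 19 11
f 19 9 20
f 19 20 11
f 20 9 21
f 20 21 11
f 21 9 22
f 21 22 11
f 22 9 23
f 22 23 11
f 23 9 24
f 23 24 11
f 24 9 10
f 24 10 11



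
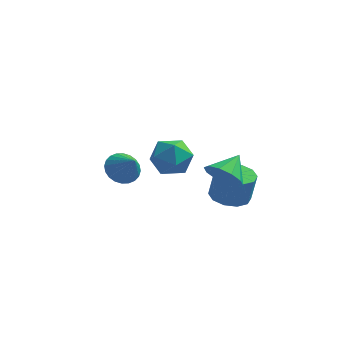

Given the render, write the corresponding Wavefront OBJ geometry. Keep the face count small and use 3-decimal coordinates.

v 2.832 -4.195 2.362
v 3.782 -4.412 1.999
v 3.388 -3.025 3.118
v 3.498 -4.01 1.585
v 2.96 -3.679 1.468
v 2.373 -3.545 1.693
v 1.961 -3.66 2.173
v 1.882 -3.979 2.726
v 2.166 -4.381 3.139
v 2.705 -4.712 3.256
v 3.292 -4.845 3.031
v 3.703 -4.731 2.551
v -3.033 1.187 -1.558
v -2.353 0.883 -2.196
v -2.267 0.473 -0.402
v -2.207 1.218 -2.085
v -2.186 1.549 -1.895
v -2.295 1.825 -1.653
v -2.515 2.003 -1.397
v -2.815 2.058 -1.165
v -3.147 1.979 -0.993
v -3.462 1.781 -0.908
v -3.712 1.491 -0.921
v -3.858 1.156 -1.031
v -3.879 0.825 -1.222
v -3.771 0.549 -1.464
v -3.55 0.371 -1.72
v -3.251 0.316 -1.952
v -2.918 0.395 -2.123
v -2.603 0.593 -2.209
v -0.172 -2.098 2.463
v 0.588 -2.316 3.307
v -0.148 -3.904 1.973
v 0.612 -4.122 2.817
v -0.478 -3.838 3.08
v -0.493 -2.722 3.382
v 0.933 -3.498 1.898
v 0.918 -2.382 2.2
v 1.271 -3.182 2.958
v 0.399 -3.392 3.688
v 0.041 -2.828 1.592
v -0.831 -3.038 2.322
v 2.875 -2.363 -0.322
v 3.568 -1.617 -0.482
v 3.838 -1.532 1.082
v 3.145 -2.277 1.242
v 2.999 -1.343 -0.399
v 3.269 -1.258 1.165
v 2.383 -1.458 -0.287
v 2.653 -1.373 1.278
v 1.955 -1.919 -0.188
v 2.225 -1.834 1.377
v 1.879 -2.549 -0.14
v 2.148 -2.464 1.424
v 2.182 -3.108 -0.162
v 2.452 -3.023 1.402
v 2.751 -3.382 -0.245
v 3.021 -3.297 1.319
v 3.367 -3.267 -0.358
v 3.637 -3.182 1.207
v 3.795 -2.806 -0.457
v 4.065 -2.721 1.108
v 3.872 -2.176 -0.504
v 4.141 -2.091 1.06
f 2 1 4
f 2 4 3
f 4 1 5
f 4 5 3
f 5 1 6
f 5 6 3
f 6 1 7
f 6 7 3
f 7 1 8
f 7 8 3
f 8 1 9
f 8 9 3
f 9 1 10
f 9 10 3
f 10 1 11
f 10 11 3
f 11 1 12
f 11 12 3
f 12 1 2
f 12 2 3
f 14 13 16
f 14 16 15
f 16 13 17
f 16 17 15
f 17 13 18
f 17 18 15
f 18 13 19
f 18 19 15
f 19 13 20
f 19 20 15
f 20 13 21
f 20 21 15
f 21 13 22
f 21 22 15
f 22 13 23
f 22 23 15
f 23 13 24
f 23 24 15
f 24 13 25
f 24 25 15
f 25 13 26
f 25 26 15
f 26 13 27
f 26 27 15
f 27 13 28
f 27 28 15
f 28 13 29
f 28 29 15
f 29 13 30
f 29 30 15
f 30 13 14
f 30 14 15
f 31 42 36
f 31 36 32
f 31 32 38
f 31 38 41
f 31 41 42
f 32 36 40
f 36 42 35
f 42 41 33
f 41 38 37
f 38 32 39
f 34 40 35
f 34 35 33
f 34 33 37
f 34 37 39
f 34 39 40
f 35 40 36
f 33 35 42
f 37 33 41
f 39 37 38
f 40 39 32
f 44 43 47
f 44 47 45
f 45 47 48
f 45 48 46
f 47 43 49
f 47 49 48
f 48 49 50
f 48 50 46
f 49 43 51
f 49 51 50
f 50 51 52
f 50 52 46
f 51 43 53
f 51 53 52
f 52 53 54
f 52 54 46
f 53 43 55
f 53 55 54
f 54 55 56
f 54 56 46
f 55 43 57
f 55 57 56
f 56 57 58
f 56 58 46
f 57 43 59
f 57 59 58
f 58 59 60
f 58 60 46
f 59 43 61
f 59 61 60
f 60 61 62
f 60 62 46
f 61 43 63
f 61 63 62
f 62 63 64
f 62 64 46
f 63 43 44
f 63 44 64
f 64 44 45
f 64 45 46



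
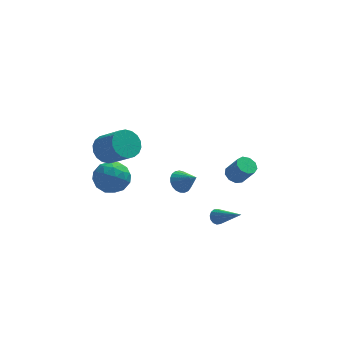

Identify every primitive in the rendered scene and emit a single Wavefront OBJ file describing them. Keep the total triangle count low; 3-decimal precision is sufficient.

v -4.288 1.341 -3.007
v -3.86 1.985 -3.809
v -2.64 1.115 -2.311
v -2.212 1.759 -3.113
v -2.86 2.207 -2.325
v -3.879 2.347 -2.755
v -2.621 0.753 -3.365
v -3.64 0.893 -3.795
v -2.83 1.622 -4.031
v -2.978 2.521 -3.388
v -3.522 0.579 -2.732
v -3.67 1.478 -2.089
v -4.219 1.683 -3.469
v -2.281 1.417 -2.651
v -2.662 1.68 -2.188
v -2.411 2.059 -2.659
v -4.23 1.896 -2.85
v -3.978 2.274 -3.321
v -3.391 2.405 -2.449
v -2.522 0.826 -2.799
v -2.27 1.204 -3.27
v -4.089 1.041 -3.461
v -3.838 1.42 -3.932
v -3.109 0.695 -3.671
v -3.362 1.848 -4.071
v -2.393 1.715 -3.662
v -2.633 1.124 -3.81
v -3.232 1.206 -4.063
v -3.449 2.376 -3.693
v -2.48 2.243 -3.284
v -2.861 2.507 -2.821
v -3.46 2.589 -3.074
v -2.843 2.163 -3.823
v -4.02 0.857 -2.836
v -3.051 0.724 -2.427
v -3.04 0.511 -3.046
v -3.639 0.593 -3.299
v -4.107 1.385 -2.458
v -3.138 1.252 -2.049
v -3.268 1.894 -2.057
v -3.867 1.976 -2.31
v -3.657 0.937 -2.297
v 2.227 -1.426 -4.225
v 2.554 -1.449 -4.602
v 3.373 -2.634 -3.155
v 2.632 -1.249 -4.459
v 2.601 -1.095 -4.253
v 2.47 -1.03 -4.039
v 2.274 -1.072 -3.875
v 2.065 -1.208 -3.805
v 1.899 -1.402 -3.848
v 1.822 -1.603 -3.991
v 1.853 -1.756 -4.198
v 1.984 -1.821 -4.411
v 2.18 -1.78 -4.575
v 2.389 -1.644 -4.645
v 3.392 1.537 -3.094
v 3.888 1.927 -3.202
v 4.483 1.474 -2.115
v 3.988 1.083 -2.006
v 3.589 2.13 -2.954
v 4.184 1.676 -1.867
v 3.198 2.054 -2.772
v 3.793 1.601 -1.684
v 2.898 1.737 -2.74
v 3.493 1.284 -1.652
v 2.83 1.326 -2.874
v 3.425 0.873 -1.786
v 3.024 1.013 -3.11
v 3.62 0.56 -2.023
v 3.391 0.946 -3.339
v 3.987 0.492 -2.252
v 3.759 1.155 -3.453
v 4.354 0.701 -2.366
v 3.955 1.542 -3.399
v 4.55 1.089 -2.312
v -3.47 -0.129 0.444
v -2.845 -0.244 -0.222
v -1.846 -1.247 0.89
v -2.47 -1.131 1.556
v -2.715 0.095 -0.033
v -1.716 -0.908 1.079
v -2.735 0.39 0.251
v -1.735 -0.613 1.362
v -2.9 0.582 0.573
v -1.9 -0.421 1.684
v -3.178 0.633 0.869
v -2.178 -0.369 1.98
v -3.513 0.534 1.081
v -2.514 -0.469 2.193
v -3.841 0.303 1.167
v -2.841 -0.699 2.279
v -4.094 -0.013 1.11
v -3.095 -1.016 2.222
v -4.224 -0.352 0.921
v -3.225 -1.355 2.033
v -4.205 -0.647 0.638
v -3.205 -1.65 1.749
v -4.04 -0.839 0.316
v -3.04 -1.842 1.427
v -3.762 -0.891 0.02
v -2.762 -1.893 1.131
v -3.426 -0.791 -0.193
v -2.427 -1.794 0.919
v -3.099 -0.561 -0.279
v -2.099 -1.563 0.833
v 0.344 -0.797 -1.797
v 0.877 -0.32 -1.943
v 1.116 -1.423 -1.023
v 0.741 -0.192 -1.704
v 0.537 -0.168 -1.481
v 0.299 -0.253 -1.312
v 0.069 -0.432 -1.228
v -0.114 -0.674 -1.241
v -0.217 -0.938 -1.351
v -0.223 -1.177 -1.538
v -0.132 -1.35 -1.77
v 0.042 -1.428 -2.006
v 0.268 -1.397 -2.206
v 0.507 -1.262 -2.336
v 0.718 -1.047 -2.372
v 0.864 -0.788 -2.309
v 0.92 -0.531 -2.157
f 1 38 17
f 38 12 41
f 17 41 6
f 38 41 17
f 1 17 13
f 17 6 18
f 13 18 2
f 17 18 13
f 1 13 22
f 13 2 23
f 22 23 8
f 13 23 22
f 1 22 34
f 22 8 37
f 34 37 11
f 22 37 34
f 1 34 38
f 34 11 42
f 38 42 12
f 34 42 38
f 2 18 29
f 18 6 32
f 29 32 10
f 18 32 29
f 6 41 19
f 41 12 40
f 19 40 5
f 41 40 19
f 12 42 39
f 42 11 35
f 39 35 3
f 42 35 39
f 11 37 36
f 37 8 24
f 36 24 7
f 37 24 36
f 8 23 28
f 23 2 25
f 28 25 9
f 23 25 28
f 4 30 16
f 30 10 31
f 16 31 5
f 30 31 16
f 4 16 14
f 16 5 15
f 14 15 3
f 16 15 14
f 4 14 21
f 14 3 20
f 21 20 7
f 14 20 21
f 4 21 26
f 21 7 27
f 26 27 9
f 21 27 26
f 4 26 30
f 26 9 33
f 30 33 10
f 26 33 30
f 5 31 19
f 31 10 32
f 19 32 6
f 31 32 19
f 3 15 39
f 15 5 40
f 39 40 12
f 15 40 39
f 7 20 36
f 20 3 35
f 36 35 11
f 20 35 36
f 9 27 28
f 27 7 24
f 28 24 8
f 27 24 28
f 10 33 29
f 33 9 25
f 29 25 2
f 33 25 29
f 44 43 46
f 44 46 45
f 46 43 47
f 46 47 45
f 47 43 48
f 47 48 45
f 48 43 49
f 48 49 45
f 49 43 50
f 49 50 45
f 50 43 51
f 50 51 45
f 51 43 52
f 51 52 45
f 52 43 53
f 52 53 45
f 53 43 54
f 53 54 45
f 54 43 55
f 54 55 45
f 55 43 56
f 55 56 45
f 56 43 44
f 56 44 45
f 58 57 61
f 58 61 59
f 59 61 62
f 59 62 60
f 61 57 63
f 61 63 62
f 62 63 64
f 62 64 60
f 63 57 65
f 63 65 64
f 64 65 66
f 64 66 60
f 65 57 67
f 65 67 66
f 66 67 68
f 66 68 60
f 67 57 69
f 67 69 68
f 68 69 70
f 68 70 60
f 69 57 71
f 69 71 70
f 70 71 72
f 70 72 60
f 71 57 73
f 71 73 72
f 72 73 74
f 72 74 60
f 73 57 75
f 73 75 74
f 74 75 76
f 74 76 60
f 75 57 58
f 75 58 76
f 76 58 59
f 76 59 60
f 78 77 81
f 78 81 79
f 79 81 82
f 79 82 80
f 81 77 83
f 81 83 82
f 82 83 84
f 82 84 80
f 83 77 85
f 83 85 84
f 84 85 86
f 84 86 80
f 85 77 87
f 85 87 86
f 86 87 88
f 86 88 80
f 87 77 89
f 87 89 88
f 88 89 90
f 88 90 80
f 89 77 91
f 89 91 90
f 90 91 92
f 90 92 80
f 91 77 93
f 91 93 92
f 92 93 94
f 92 94 80
f 93 77 95
f 93 95 94
f 94 95 96
f 94 96 80
f 95 77 97
f 95 97 96
f 96 97 98
f 96 98 80
f 97 77 99
f 97 99 98
f 98 99 100
f 98 100 80
f 99 77 101
f 99 101 100
f 100 101 102
f 100 102 80
f 101 77 103
f 101 103 102
f 102 103 104
f 102 104 80
f 103 77 105
f 103 105 104
f 104 105 106
f 104 106 80
f 105 77 78
f 105 78 106
f 106 78 79
f 106 79 80
f 108 107 110
f 108 110 109
f 110 107 111
f 110 111 109
f 111 107 112
f 111 112 109
f 112 107 113
f 112 113 109
f 113 107 114
f 113 114 109
f 114 107 115
f 114 115 109
f 115 107 116
f 115 116 109
f 116 107 117
f 116 117 109
f 117 107 118
f 117 118 109
f 118 107 119
f 118 119 109
f 119 107 120
f 119 120 109
f 120 107 121
f 120 121 109
f 121 107 122
f 121 122 109
f 122 107 123
f 122 123 109
f 123 107 108
f 123 108 109



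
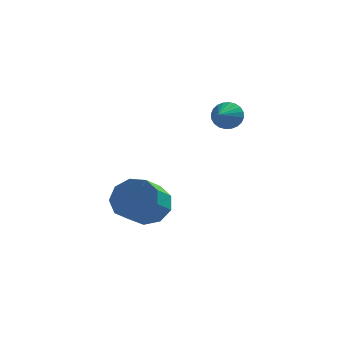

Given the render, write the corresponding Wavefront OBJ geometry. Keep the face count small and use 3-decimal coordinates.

v -1.912 -1.762 -3.409
v -1.321 -2.44 -4.042
v -1.757 -3.676 -3.124
v -2.348 -2.998 -2.491
v -0.895 -2.175 -3.481
v -1.331 -3.411 -2.564
v -0.945 -1.716 -2.887
v -1.381 -2.952 -1.969
v -1.447 -1.279 -2.537
v -1.883 -2.515 -1.619
v -2.167 -1.068 -2.595
v -2.603 -2.304 -1.677
v -2.768 -1.181 -3.033
v -3.204 -2.418 -2.116
v -2.968 -1.567 -3.648
v -3.404 -2.803 -2.731
v -2.674 -2.044 -4.15
v -3.11 -3.28 -3.233
v -2.023 -2.388 -4.306
v -2.46 -3.625 -3.389
v 1.382 -1.799 1.936
v 1.71 -1.614 2.537
v 1.098 -2.881 2.424
v 1.453 -1.524 2.586
v 1.185 -1.476 2.536
v 0.946 -1.477 2.394
v 0.775 -1.528 2.183
v 0.695 -1.62 1.934
v 0.721 -1.739 1.685
v 0.847 -1.867 1.474
v 1.054 -1.985 1.334
v 1.312 -2.075 1.285
v 1.58 -2.123 1.335
v 1.818 -2.122 1.477
v 1.99 -2.071 1.688
v 2.069 -1.979 1.937
v 2.044 -1.86 2.186
v 1.918 -1.732 2.397
f 2 1 5
f 2 5 3
f 3 5 6
f 3 6 4
f 5 1 7
f 5 7 6
f 6 7 8
f 6 8 4
f 7 1 9
f 7 9 8
f 8 9 10
f 8 10 4
f 9 1 11
f 9 11 10
f 10 11 12
f 10 12 4
f 11 1 13
f 11 13 12
f 12 13 14
f 12 14 4
f 13 1 15
f 13 15 14
f 14 15 16
f 14 16 4
f 15 1 17
f 15 17 16
f 16 17 18
f 16 18 4
f 17 1 19
f 17 19 18
f 18 19 20
f 18 20 4
f 19 1 2
f 19 2 20
f 20 2 3
f 20 3 4
f 22 21 24
f 22 24 23
f 24 21 25
f 24 25 23
f 25 21 26
f 25 26 23
f 26 21 27
f 26 27 23
f 27 21 28
f 27 28 23
f 28 21 29
f 28 29 23
f 29 21 30
f 29 30 23
f 30 21 31
f 30 31 23
f 31 21 32
f 31 32 23
f 32 21 33
f 32 33 23
f 33 21 34
f 33 34 23
f 34 21 35
f 34 35 23
f 35 21 36
f 35 36 23
f 36 21 37
f 36 37 23
f 37 21 38
f 37 38 23
f 38 21 22
f 38 22 23



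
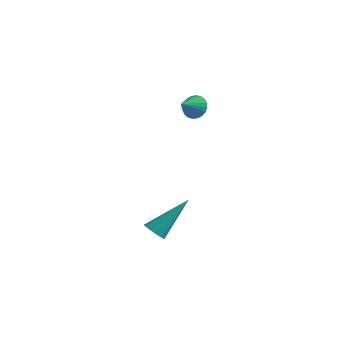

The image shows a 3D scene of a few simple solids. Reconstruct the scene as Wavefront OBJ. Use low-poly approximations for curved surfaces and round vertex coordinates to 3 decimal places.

v -0.227 -2.147 -3.939
v 0.252 -2.395 -3.947
v 0.507 -0.773 -2.561
v 0.262 -2.183 -4.164
v 0.117 -1.959 -4.31
v -0.137 -1.794 -4.338
v -0.42 -1.741 -4.24
v -0.642 -1.817 -4.046
v -0.732 -1.998 -3.818
v -0.662 -2.226 -3.629
v -0.454 -2.428 -3.538
v -0.174 -2.541 -3.575
v 0.089 -2.529 -3.727
v -2.096 3.945 -0.185
v -1.487 3.801 -0.252
v -2.244 3.075 0.345
v -1.483 3.929 -0.042
v -1.573 4.059 0.147
v -1.742 4.171 0.285
v -1.965 4.249 0.351
v -2.209 4.281 0.336
v -2.435 4.262 0.242
v -2.609 4.195 0.082
v -2.706 4.089 -0.118
v -2.71 3.962 -0.328
v -2.62 3.832 -0.516
v -2.451 3.72 -0.654
v -2.227 3.641 -0.721
v -1.984 3.609 -0.706
v -1.758 3.629 -0.612
v -1.583 3.696 -0.452
f 2 1 4
f 2 4 3
f 4 1 5
f 4 5 3
f 5 1 6
f 5 6 3
f 6 1 7
f 6 7 3
f 7 1 8
f 7 8 3
f 8 1 9
f 8 9 3
f 9 1 10
f 9 10 3
f 10 1 11
f 10 11 3
f 11 1 12
f 11 12 3
f 12 1 13
f 12 13 3
f 13 1 2
f 13 2 3
f 15 14 17
f 15 17 16
f 17 14 18
f 17 18 16
f 18 14 19
f 18 19 16
f 19 14 20
f 19 20 16
f 20 14 21
f 20 21 16
f 21 14 22
f 21 22 16
f 22 14 23
f 22 23 16
f 23 14 24
f 23 24 16
f 24 14 25
f 24 25 16
f 25 14 26
f 25 26 16
f 26 14 27
f 26 27 16
f 27 14 28
f 27 28 16
f 28 14 29
f 28 29 16
f 29 14 30
f 29 30 16
f 30 14 31
f 30 31 16
f 31 14 15
f 31 15 16



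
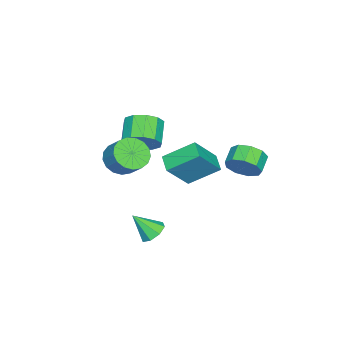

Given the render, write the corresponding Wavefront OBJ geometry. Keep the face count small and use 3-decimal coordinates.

v 3.053 -0.349 -1.857
v 3.477 0.186 -1.544
v 3.367 -1.271 -0.703
v 2.929 0.212 -1.374
v 2.454 -0.09 -1.487
v 2.33 -0.544 -1.816
v 2.63 -0.883 -2.169
v 3.178 -0.909 -2.339
v 3.653 -0.607 -2.226
v 3.776 -0.153 -1.897
v 1.379 -2.741 1.681
v 2.088 -3.384 1.89
v 2.551 -2.581 2.788
v 1.841 -1.939 2.579
v 2.275 -3.116 1.554
v 2.738 -2.313 2.452
v 2.257 -2.762 1.247
v 2.72 -1.959 2.145
v 2.037 -2.403 1.039
v 2.5 -1.6 1.937
v 1.667 -2.122 0.979
v 2.13 -1.319 1.876
v 1.23 -1.982 1.079
v 1.693 -1.18 1.977
v 0.828 -2.017 1.317
v 1.29 -1.214 2.215
v 0.552 -2.217 1.639
v 1.014 -1.415 2.537
v 0.465 -2.538 1.97
v 0.927 -1.735 2.868
v 0.587 -2.905 2.235
v 1.05 -2.102 3.133
v 0.891 -3.235 2.373
v 1.354 -2.432 3.271
v 1.307 -3.451 2.353
v 1.769 -2.649 3.251
v 1.739 -3.505 2.179
v 2.201 -2.702 3.076
v -3.012 1.905 -0.579
v -2.601 1.469 0.196
v -3.556 1.418 0.674
v -3.968 1.855 -0.101
v -2.595 2.134 0.277
v -3.551 2.083 0.756
v -2.785 2.692 -0.042
v -3.74 2.642 0.437
v -3.081 2.882 -0.612
v -4.036 2.832 -0.134
v -3.345 2.615 -1.168
v -4.3 2.565 -0.689
v -3.453 2.016 -1.448
v -4.409 1.965 -0.969
v -3.355 1.365 -1.321
v -4.311 1.314 -0.843
v -3.097 0.967 -0.848
v -4.053 0.916 -0.369
v -2.799 1.008 -0.249
v -3.755 0.957 0.23
v 1.021 0.622 0.561
v 0.262 0.069 0.904
v 0.437 2.066 1.596
v -0.322 1.512 1.94
v 2.182 -0.012 2.1
v 1.423 -0.566 2.444
v 1.598 1.431 3.136
v 0.839 0.878 3.479
v -0.871 -2.675 1.371
v -0.395 -2.349 2.225
v -1.573 -2.72 3.022
v -2.049 -3.045 2.169
v -0.716 -1.858 1.979
v -1.894 -2.228 2.777
v -1.097 -1.678 1.501
v -2.275 -2.049 2.299
v -1.39 -1.879 0.973
v -2.568 -2.25 1.771
v -1.486 -2.384 0.598
v -2.664 -2.755 1.395
v -1.347 -3 0.518
v -2.525 -3.371 1.315
v -1.026 -3.492 0.763
v -2.204 -3.862 1.561
v -0.645 -3.671 1.241
v -1.823 -4.042 2.039
v -0.352 -3.47 1.769
v -1.53 -3.841 2.567
v -0.256 -2.965 2.145
v -1.434 -3.336 2.942
f 2 1 4
f 2 4 3
f 4 1 5
f 4 5 3
f 5 1 6
f 5 6 3
f 6 1 7
f 6 7 3
f 7 1 8
f 7 8 3
f 8 1 9
f 8 9 3
f 9 1 10
f 9 10 3
f 10 1 2
f 10 2 3
f 12 11 15
f 12 15 13
f 13 15 16
f 13 16 14
f 15 11 17
f 15 17 16
f 16 17 18
f 16 18 14
f 17 11 19
f 17 19 18
f 18 19 20
f 18 20 14
f 19 11 21
f 19 21 20
f 20 21 22
f 20 22 14
f 21 11 23
f 21 23 22
f 22 23 24
f 22 24 14
f 23 11 25
f 23 25 24
f 24 25 26
f 24 26 14
f 25 11 27
f 25 27 26
f 26 27 28
f 26 28 14
f 27 11 29
f 27 29 28
f 28 29 30
f 28 30 14
f 29 11 31
f 29 31 30
f 30 31 32
f 30 32 14
f 31 11 33
f 31 33 32
f 32 33 34
f 32 34 14
f 33 11 35
f 33 35 34
f 34 35 36
f 34 36 14
f 35 11 37
f 35 37 36
f 36 37 38
f 36 38 14
f 37 11 12
f 37 12 38
f 38 12 13
f 38 13 14
f 40 39 43
f 40 43 41
f 41 43 44
f 41 44 42
f 43 39 45
f 43 45 44
f 44 45 46
f 44 46 42
f 45 39 47
f 45 47 46
f 46 47 48
f 46 48 42
f 47 39 49
f 47 49 48
f 48 49 50
f 48 50 42
f 49 39 51
f 49 51 50
f 50 51 52
f 50 52 42
f 51 39 53
f 51 53 52
f 52 53 54
f 52 54 42
f 53 39 55
f 53 55 54
f 54 55 56
f 54 56 42
f 55 39 57
f 55 57 56
f 56 57 58
f 56 58 42
f 57 39 40
f 57 40 58
f 58 40 41
f 58 41 42
f 60 62 59
f 63 60 59
f 59 62 61
f 61 63 59
f 60 66 62
f 64 60 63
f 64 66 60
f 62 66 61
f 65 63 61
f 61 66 65
f 65 64 63
f 66 64 65
f 68 67 71
f 68 71 69
f 69 71 72
f 69 72 70
f 71 67 73
f 71 73 72
f 72 73 74
f 72 74 70
f 73 67 75
f 73 75 74
f 74 75 76
f 74 76 70
f 75 67 77
f 75 77 76
f 76 77 78
f 76 78 70
f 77 67 79
f 77 79 78
f 78 79 80
f 78 80 70
f 79 67 81
f 79 81 80
f 80 81 82
f 80 82 70
f 81 67 83
f 81 83 82
f 82 83 84
f 82 84 70
f 83 67 85
f 83 85 84
f 84 85 86
f 84 86 70
f 85 67 87
f 85 87 86
f 86 87 88
f 86 88 70
f 87 67 68
f 87 68 88
f 88 68 69
f 88 69 70



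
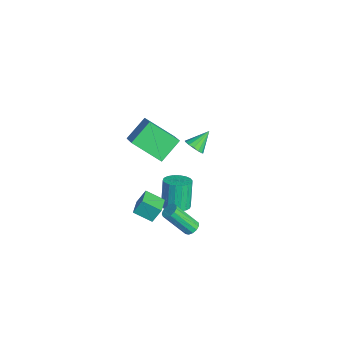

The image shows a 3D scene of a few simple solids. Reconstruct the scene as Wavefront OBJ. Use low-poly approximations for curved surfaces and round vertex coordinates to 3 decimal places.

v 3.992 -1.653 -3.235
v 4.436 -1.957 -3.35
v 4.012 -3.21 -1.681
v 3.568 -2.907 -1.565
v 4.531 -1.733 -3.158
v 4.107 -2.986 -1.488
v 4.455 -1.484 -2.99
v 4.03 -2.737 -1.321
v 4.232 -1.289 -2.9
v 3.807 -2.542 -1.231
v 3.932 -1.209 -2.916
v 3.508 -2.462 -1.247
v 3.652 -1.271 -3.034
v 3.228 -2.524 -1.364
v 3.48 -1.454 -3.215
v 3.056 -2.707 -1.545
v 3.47 -1.7 -3.402
v 3.046 -2.953 -1.733
v 3.626 -1.932 -3.537
v 3.202 -3.185 -1.867
v 3.898 -2.075 -3.575
v 3.474 -3.328 -1.906
v 4.2 -2.085 -3.505
v 3.776 -3.338 -1.836
v -1.12 -0.118 -0.708
v -0.681 0.337 -1.031
v -1.56 0.958 0.208
v -0.998 0.364 -1.215
v -1.347 0.262 -1.263
v -1.636 0.058 -1.163
v -1.787 -0.193 -0.94
v -1.758 -0.424 -0.656
v -1.559 -0.573 -0.385
v -1.242 -0.6 -0.201
v -0.892 -0.498 -0.153
v -0.604 -0.294 -0.254
v -0.453 -0.043 -0.476
v -0.481 0.188 -0.761
v 0.781 -1.754 -4.353
v 1.54 -1.32 -4.138
v 0.858 -1.033 -2.312
v 0.099 -1.466 -2.527
v 1.304 -1.026 -4.273
v 0.622 -0.738 -2.447
v 0.964 -0.876 -4.423
v 0.283 -0.588 -2.597
v 0.588 -0.899 -4.559
v -0.093 -0.611 -2.733
v 0.251 -1.092 -4.655
v -0.431 -0.804 -2.829
v 0.018 -1.416 -4.691
v -0.663 -1.128 -2.865
v -0.064 -1.807 -4.66
v -0.745 -1.519 -2.834
v 0.022 -2.187 -4.568
v -0.66 -1.9 -2.742
v 0.258 -2.482 -4.433
v -0.424 -2.194 -2.607
v 0.597 -2.632 -4.283
v -0.084 -2.344 -2.457
v 0.973 -2.609 -4.147
v 0.292 -2.321 -2.321
v 1.311 -2.416 -4.051
v 0.629 -2.128 -2.225
v 1.543 -2.092 -4.015
v 0.862 -1.804 -2.189
v 1.625 -1.701 -4.046
v 0.944 -1.413 -2.22
v 1.902 -4.689 -3.027
v 1.889 -4.115 -2.065
v 0.689 -4.167 -3.354
v 0.676 -3.594 -2.392
v 2.504 -3.666 -3.628
v 2.491 -3.093 -2.666
v 1.291 -3.145 -3.955
v 1.278 -2.571 -2.993
v 0.62 -4.678 3.056
v -0.044 -3.424 4.08
v 1.598 -3.147 1.815
v 0.934 -1.893 2.839
v 2.186 -4.767 4.181
v 1.522 -3.513 5.205
v 3.164 -3.236 2.94
v 2.5 -1.982 3.964
f 2 1 5
f 2 5 3
f 3 5 6
f 3 6 4
f 5 1 7
f 5 7 6
f 6 7 8
f 6 8 4
f 7 1 9
f 7 9 8
f 8 9 10
f 8 10 4
f 9 1 11
f 9 11 10
f 10 11 12
f 10 12 4
f 11 1 13
f 11 13 12
f 12 13 14
f 12 14 4
f 13 1 15
f 13 15 14
f 14 15 16
f 14 16 4
f 15 1 17
f 15 17 16
f 16 17 18
f 16 18 4
f 17 1 19
f 17 19 18
f 18 19 20
f 18 20 4
f 19 1 21
f 19 21 20
f 20 21 22
f 20 22 4
f 21 1 23
f 21 23 22
f 22 23 24
f 22 24 4
f 23 1 2
f 23 2 24
f 24 2 3
f 24 3 4
f 26 25 28
f 26 28 27
f 28 25 29
f 28 29 27
f 29 25 30
f 29 30 27
f 30 25 31
f 30 31 27
f 31 25 32
f 31 32 27
f 32 25 33
f 32 33 27
f 33 25 34
f 33 34 27
f 34 25 35
f 34 35 27
f 35 25 36
f 35 36 27
f 36 25 37
f 36 37 27
f 37 25 38
f 37 38 27
f 38 25 26
f 38 26 27
f 40 39 43
f 40 43 41
f 41 43 44
f 41 44 42
f 43 39 45
f 43 45 44
f 44 45 46
f 44 46 42
f 45 39 47
f 45 47 46
f 46 47 48
f 46 48 42
f 47 39 49
f 47 49 48
f 48 49 50
f 48 50 42
f 49 39 51
f 49 51 50
f 50 51 52
f 50 52 42
f 51 39 53
f 51 53 52
f 52 53 54
f 52 54 42
f 53 39 55
f 53 55 54
f 54 55 56
f 54 56 42
f 55 39 57
f 55 57 56
f 56 57 58
f 56 58 42
f 57 39 59
f 57 59 58
f 58 59 60
f 58 60 42
f 59 39 61
f 59 61 60
f 60 61 62
f 60 62 42
f 61 39 63
f 61 63 62
f 62 63 64
f 62 64 42
f 63 39 65
f 63 65 64
f 64 65 66
f 64 66 42
f 65 39 67
f 65 67 66
f 66 67 68
f 66 68 42
f 67 39 40
f 67 40 68
f 68 40 41
f 68 41 42
f 70 72 69
f 73 70 69
f 69 72 71
f 71 73 69
f 70 76 72
f 74 70 73
f 74 76 70
f 72 76 71
f 75 73 71
f 71 76 75
f 75 74 73
f 76 74 75
f 78 80 77
f 81 78 77
f 77 80 79
f 79 81 77
f 78 84 80
f 82 78 81
f 82 84 78
f 80 84 79
f 83 81 79
f 79 84 83
f 83 82 81
f 84 82 83



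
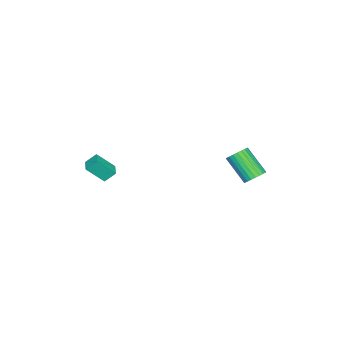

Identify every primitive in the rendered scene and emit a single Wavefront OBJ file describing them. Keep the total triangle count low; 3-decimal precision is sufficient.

v 0.846 -3.769 0.175
v 1.324 -4.685 1.235
v 0.54 -3.21 0.797
v 1.018 -4.126 1.856
v 1.622 -3.354 0.184
v 2.1 -4.27 1.243
v 1.316 -2.795 0.805
v 1.794 -3.711 1.865
v -2.16 4.211 0.237
v -1.715 3.734 -0.069
v -2.215 2.392 1.298
v -2.66 2.869 1.603
v -1.544 3.859 0.116
v -2.044 2.516 1.483
v -1.466 4.037 0.319
v -1.967 2.694 1.686
v -1.494 4.241 0.51
v -1.995 2.899 1.876
v -1.624 4.441 0.659
v -2.124 3.099 2.025
v -1.835 4.606 0.743
v -2.335 3.264 2.11
v -2.095 4.711 0.751
v -2.596 3.368 2.118
v -2.366 4.74 0.68
v -2.866 3.397 2.047
v -2.605 4.688 0.542
v -3.105 3.346 1.909
v -2.776 4.564 0.357
v -3.276 3.221 1.724
v -2.853 4.386 0.154
v -3.354 3.043 1.521
v -2.825 4.181 -0.036
v -3.326 2.839 1.33
v -2.696 3.981 -0.185
v -3.196 2.639 1.181
v -2.485 3.816 -0.27
v -2.985 2.474 1.097
v -2.224 3.712 -0.278
v -2.725 2.369 1.089
v -1.954 3.683 -0.207
v -2.454 2.34 1.16
f 2 4 1
f 5 2 1
f 1 4 3
f 3 5 1
f 2 8 4
f 6 2 5
f 6 8 2
f 4 8 3
f 7 5 3
f 3 8 7
f 7 6 5
f 8 6 7
f 10 9 13
f 10 13 11
f 11 13 14
f 11 14 12
f 13 9 15
f 13 15 14
f 14 15 16
f 14 16 12
f 15 9 17
f 15 17 16
f 16 17 18
f 16 18 12
f 17 9 19
f 17 19 18
f 18 19 20
f 18 20 12
f 19 9 21
f 19 21 20
f 20 21 22
f 20 22 12
f 21 9 23
f 21 23 22
f 22 23 24
f 22 24 12
f 23 9 25
f 23 25 24
f 24 25 26
f 24 26 12
f 25 9 27
f 25 27 26
f 26 27 28
f 26 28 12
f 27 9 29
f 27 29 28
f 28 29 30
f 28 30 12
f 29 9 31
f 29 31 30
f 30 31 32
f 30 32 12
f 31 9 33
f 31 33 32
f 32 33 34
f 32 34 12
f 33 9 35
f 33 35 34
f 34 35 36
f 34 36 12
f 35 9 37
f 35 37 36
f 36 37 38
f 36 38 12
f 37 9 39
f 37 39 38
f 38 39 40
f 38 40 12
f 39 9 41
f 39 41 40
f 40 41 42
f 40 42 12
f 41 9 10
f 41 10 42
f 42 10 11
f 42 11 12



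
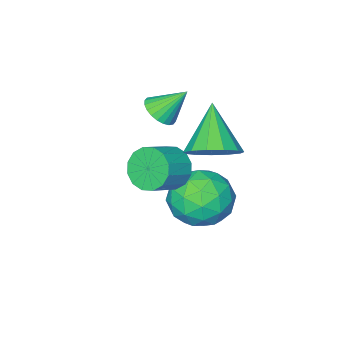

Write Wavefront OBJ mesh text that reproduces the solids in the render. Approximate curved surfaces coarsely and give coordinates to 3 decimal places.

v -1.051 4.216 2.135
v -0.436 4.602 2.794
v -1.889 3.144 3.545
v -0.879 4.932 2.782
v -1.376 5.035 2.565
v -1.77 4.878 2.211
v -1.936 4.511 1.833
v -1.821 4.051 1.551
v -1.461 3.643 1.455
v -0.972 3.417 1.574
v -0.507 3.445 1.871
v -0.215 3.718 2.252
v -0.189 4.149 2.596
v -0.261 3.034 1.04
v 0.152 2.763 0.336
v 1.194 2.895 0.896
v 0.781 3.166 1.6
v 0.122 3.205 0.289
v 1.163 3.336 0.849
v -0.011 3.601 0.443
v 1.03 3.732 1.003
v -0.211 3.845 0.757
v 0.831 3.976 1.317
v -0.424 3.872 1.147
v 0.617 4.003 1.707
v -0.593 3.674 1.508
v 0.448 3.806 2.068
v -0.674 3.305 1.744
v 0.368 3.437 2.304
v -0.643 2.864 1.791
v 0.398 2.995 2.351
v -0.51 2.468 1.637
v 0.531 2.599 2.197
v -0.311 2.224 1.323
v 0.731 2.355 1.883
v -0.097 2.197 0.933
v 0.944 2.328 1.493
v 0.072 2.394 0.572
v 1.113 2.526 1.132
v -1.173 1.346 2.434
v -0.58 1.625 2.649
v -1.827 1.954 3.446
v -0.668 1.814 2.478
v -0.833 1.932 2.301
v -1.05 1.96 2.144
v -1.286 1.895 2.031
v -1.504 1.746 1.98
v -1.672 1.537 1.997
v -1.764 1.298 2.081
v -1.766 1.067 2.219
v -1.678 0.878 2.389
v -1.513 0.76 2.566
v -1.296 0.732 2.723
v -1.061 0.797 2.836
v -0.842 0.945 2.888
v -0.674 1.155 2.87
v -0.582 1.394 2.786
v -1.567 4.062 -1.679
v -0.591 4.299 -0.987
v -1.929 2.441 -0.613
v -0.953 2.678 0.079
v -1.936 3.398 0.142
v -1.712 4.4 -0.517
v -0.808 2.34 -1.083
v -0.584 3.342 -1.742
v -0.122 3.235 -0.618
v -0.82 3.889 0.139
v -1.7 2.851 -1.739
v -2.398 3.505 -0.982
v -1.047 4.323 -1.427
v -1.473 2.417 -0.173
v -2.051 2.84 -0.136
v -1.477 2.98 0.271
v -1.706 4.382 -1.15
v -1.133 4.522 -0.743
v -1.923 3.992 -0.08
v -1.387 2.218 -0.857
v -0.814 2.358 -0.45
v -1.043 3.76 -1.871
v -0.469 3.9 -1.464
v -0.597 2.748 -1.52
v -0.198 3.837 -0.803
v -0.411 2.884 -0.176
v -0.325 2.685 -0.86
v -0.194 3.274 -1.247
v -0.608 4.221 -0.358
v -0.821 3.269 0.269
v -1.398 3.692 0.306
v -1.267 4.281 -0.082
v -0.332 3.596 -0.141
v -1.699 3.471 -1.869
v -1.912 2.519 -1.242
v -1.253 2.459 -1.518
v -1.122 3.048 -1.906
v -2.109 3.856 -1.424
v -2.322 2.903 -0.797
v -2.326 3.466 -0.353
v -2.195 4.055 -0.74
v -2.188 3.144 -1.459
f 2 1 4
f 2 4 3
f 4 1 5
f 4 5 3
f 5 1 6
f 5 6 3
f 6 1 7
f 6 7 3
f 7 1 8
f 7 8 3
f 8 1 9
f 8 9 3
f 9 1 10
f 9 10 3
f 10 1 11
f 10 11 3
f 11 1 12
f 11 12 3
f 12 1 13
f 12 13 3
f 13 1 2
f 13 2 3
f 15 14 18
f 15 18 16
f 16 18 19
f 16 19 17
f 18 14 20
f 18 20 19
f 19 20 21
f 19 21 17
f 20 14 22
f 20 22 21
f 21 22 23
f 21 23 17
f 22 14 24
f 22 24 23
f 23 24 25
f 23 25 17
f 24 14 26
f 24 26 25
f 25 26 27
f 25 27 17
f 26 14 28
f 26 28 27
f 27 28 29
f 27 29 17
f 28 14 30
f 28 30 29
f 29 30 31
f 29 31 17
f 30 14 32
f 30 32 31
f 31 32 33
f 31 33 17
f 32 14 34
f 32 34 33
f 33 34 35
f 33 35 17
f 34 14 36
f 34 36 35
f 35 36 37
f 35 37 17
f 36 14 38
f 36 38 37
f 37 38 39
f 37 39 17
f 38 14 15
f 38 15 39
f 39 15 16
f 39 16 17
f 41 40 43
f 41 43 42
f 43 40 44
f 43 44 42
f 44 40 45
f 44 45 42
f 45 40 46
f 45 46 42
f 46 40 47
f 46 47 42
f 47 40 48
f 47 48 42
f 48 40 49
f 48 49 42
f 49 40 50
f 49 50 42
f 50 40 51
f 50 51 42
f 51 40 52
f 51 52 42
f 52 40 53
f 52 53 42
f 53 40 54
f 53 54 42
f 54 40 55
f 54 55 42
f 55 40 56
f 55 56 42
f 56 40 57
f 56 57 42
f 57 40 41
f 57 41 42
f 58 95 74
f 95 69 98
f 74 98 63
f 95 98 74
f 58 74 70
f 74 63 75
f 70 75 59
f 74 75 70
f 58 70 79
f 70 59 80
f 79 80 65
f 70 80 79
f 58 79 91
f 79 65 94
f 91 94 68
f 79 94 91
f 58 91 95
f 91 68 99
f 95 99 69
f 91 99 95
f 59 75 86
f 75 63 89
f 86 89 67
f 75 89 86
f 63 98 76
f 98 69 97
f 76 97 62
f 98 97 76
f 69 99 96
f 99 68 92
f 96 92 60
f 99 92 96
f 68 94 93
f 94 65 81
f 93 81 64
f 94 81 93
f 65 80 85
f 80 59 82
f 85 82 66
f 80 82 85
f 61 87 73
f 87 67 88
f 73 88 62
f 87 88 73
f 61 73 71
f 73 62 72
f 71 72 60
f 73 72 71
f 61 71 78
f 71 60 77
f 78 77 64
f 71 77 78
f 61 78 83
f 78 64 84
f 83 84 66
f 78 84 83
f 61 83 87
f 83 66 90
f 87 90 67
f 83 90 87
f 62 88 76
f 88 67 89
f 76 89 63
f 88 89 76
f 60 72 96
f 72 62 97
f 96 97 69
f 72 97 96
f 64 77 93
f 77 60 92
f 93 92 68
f 77 92 93
f 66 84 85
f 84 64 81
f 85 81 65
f 84 81 85
f 67 90 86
f 90 66 82
f 86 82 59
f 90 82 86



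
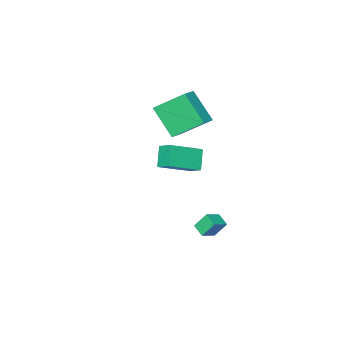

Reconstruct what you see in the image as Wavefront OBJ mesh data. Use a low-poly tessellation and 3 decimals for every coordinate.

v 0.234 -2.343 0.859
v 0.318 -3.775 2.419
v -0.832 -1.048 2.105
v -0.748 -2.48 3.666
v 1.188 -1.9 1.214
v 1.272 -3.332 2.775
v 0.122 -0.605 2.461
v 0.206 -2.037 4.021
v 3.867 0.332 2.699
v 3.847 1.143 3.153
v 2.114 0.748 1.878
v 2.094 1.559 2.332
v 4.466 0.901 1.708
v 4.446 1.712 2.162
v 2.713 1.317 0.887
v 2.693 2.128 1.341
v 0.771 1.959 -3.651
v 0.66 1.22 -3.338
v 1.655 2.004 -3.231
v 1.544 1.265 -2.918
v 1.216 1.515 -4.542
v 1.105 0.776 -4.229
v 2.1 1.56 -4.122
v 1.989 0.821 -3.809
f 2 4 1
f 5 2 1
f 1 4 3
f 3 5 1
f 2 8 4
f 6 2 5
f 6 8 2
f 4 8 3
f 7 5 3
f 3 8 7
f 7 6 5
f 8 6 7
f 10 12 9
f 13 10 9
f 9 12 11
f 11 13 9
f 10 16 12
f 14 10 13
f 14 16 10
f 12 16 11
f 15 13 11
f 11 16 15
f 15 14 13
f 16 14 15
f 18 20 17
f 21 18 17
f 17 20 19
f 19 21 17
f 18 24 20
f 22 18 21
f 22 24 18
f 20 24 19
f 23 21 19
f 19 24 23
f 23 22 21
f 24 22 23



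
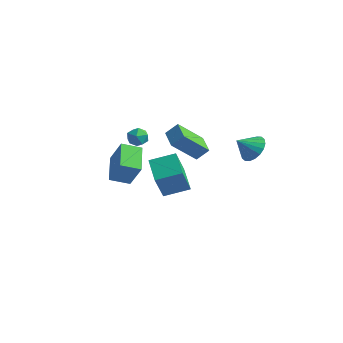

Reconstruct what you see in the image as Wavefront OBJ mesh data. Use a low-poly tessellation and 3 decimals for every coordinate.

v 0.342 -4.267 2.984
v 1.081 -4.318 4.311
v -0.57 -3.075 3.537
v 0.169 -3.125 4.864
v 1.051 -3.555 2.616
v 1.79 -3.605 3.943
v 0.139 -2.362 3.169
v 0.878 -2.413 4.496
v 0.255 2.676 0.857
v -0.427 1.472 2.231
v -0.71 3.42 1.03
v -1.391 2.216 2.404
v 0.711 3.124 1.476
v 0.03 1.92 2.85
v -0.253 3.868 1.649
v -0.935 2.664 3.023
v -1.681 1.008 3.048
v -1.353 0.789 2.542
v -2.107 0.071 3.178
v -1.779 -0.148 2.672
v -1.469 0.005 3.212
v -1.206 0.585 3.132
v -2.254 0.275 2.588
v -1.991 0.855 2.508
v -1.708 0.337 2.258
v -1.223 0.17 2.643
v -2.237 0.69 3.077
v -1.752 0.523 3.462
v 3.926 2.411 3.212
v 4.549 2.535 3.762
v 3.414 1.709 3.948
v 4.305 2.805 3.85
v 3.987 2.996 3.811
v 3.656 3.072 3.654
v 3.379 3.017 3.408
v 3.211 2.842 3.124
v 3.184 2.582 2.858
v 3.304 2.288 2.661
v 3.548 2.018 2.573
v 3.866 1.826 2.612
v 4.197 1.75 2.769
v 4.474 1.805 3.015
v 4.642 1.98 3.299
v 4.669 2.24 3.565
v -0.966 0.998 -0.029
v -0.882 0.227 1.573
v 0.008 1.96 0.383
v 0.092 1.189 1.985
v 0.188 0.051 -0.545
v 0.272 -0.72 1.057
v 1.162 1.013 -0.133
v 1.246 0.242 1.469
f 2 4 1
f 5 2 1
f 1 4 3
f 3 5 1
f 2 8 4
f 6 2 5
f 6 8 2
f 4 8 3
f 7 5 3
f 3 8 7
f 7 6 5
f 8 6 7
f 10 12 9
f 13 10 9
f 9 12 11
f 11 13 9
f 10 16 12
f 14 10 13
f 14 16 10
f 12 16 11
f 15 13 11
f 11 16 15
f 15 14 13
f 16 14 15
f 17 28 22
f 17 22 18
f 17 18 24
f 17 24 27
f 17 27 28
f 18 22 26
f 22 28 21
f 28 27 19
f 27 24 23
f 24 18 25
f 20 26 21
f 20 21 19
f 20 19 23
f 20 23 25
f 20 25 26
f 21 26 22
f 19 21 28
f 23 19 27
f 25 23 24
f 26 25 18
f 30 29 32
f 30 32 31
f 32 29 33
f 32 33 31
f 33 29 34
f 33 34 31
f 34 29 35
f 34 35 31
f 35 29 36
f 35 36 31
f 36 29 37
f 36 37 31
f 37 29 38
f 37 38 31
f 38 29 39
f 38 39 31
f 39 29 40
f 39 40 31
f 40 29 41
f 40 41 31
f 41 29 42
f 41 42 31
f 42 29 43
f 42 43 31
f 43 29 44
f 43 44 31
f 44 29 30
f 44 30 31
f 46 48 45
f 49 46 45
f 45 48 47
f 47 49 45
f 46 52 48
f 50 46 49
f 50 52 46
f 48 52 47
f 51 49 47
f 47 52 51
f 51 50 49
f 52 50 51

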